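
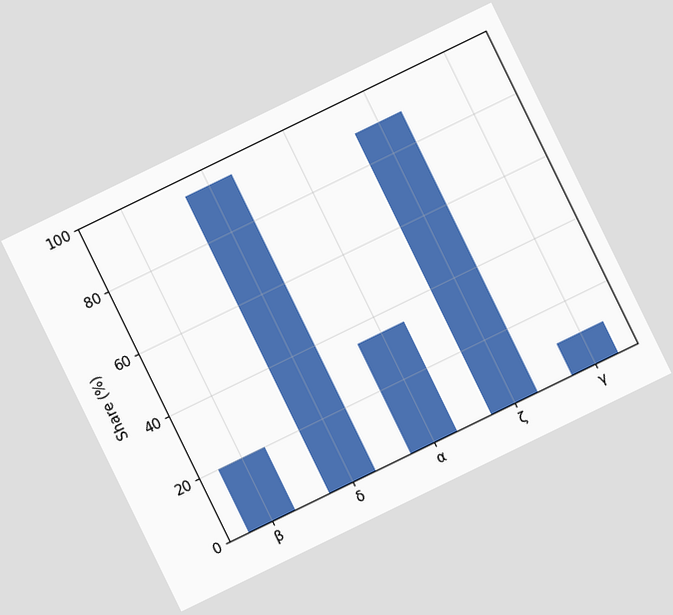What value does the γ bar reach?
10%

The chart is tilted about 26° counter-clockwise. Reading along the chart's y-axis, the γ bar reaches 10%.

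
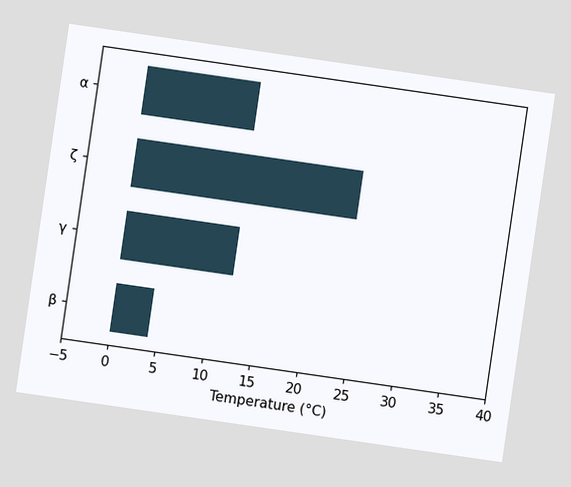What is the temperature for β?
4°C

The chart is tilted about 8° clockwise. Reading along the chart's x-axis, the β bar reaches 4°C.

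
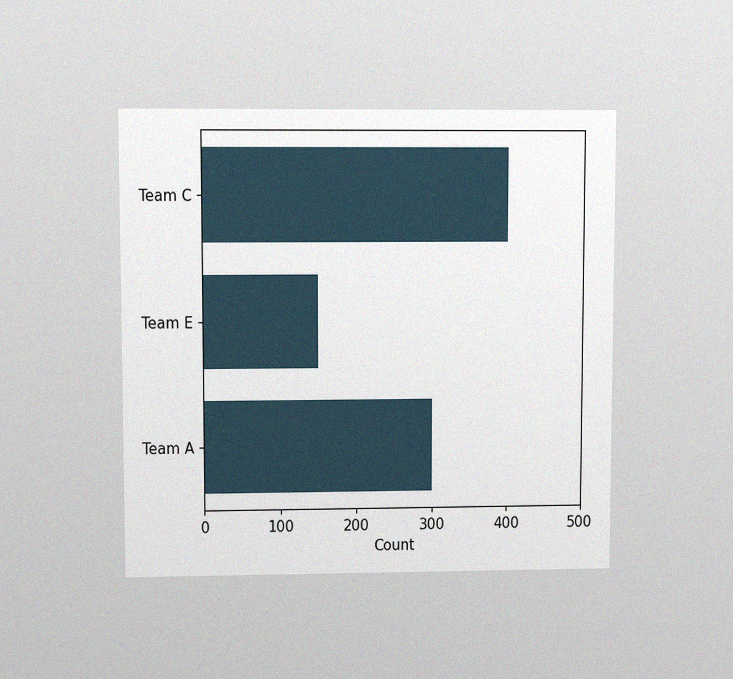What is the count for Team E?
150

The chart is viewed at a slight angle, with some photo noise. Reading along the chart's x-axis, the Team E bar reaches 150.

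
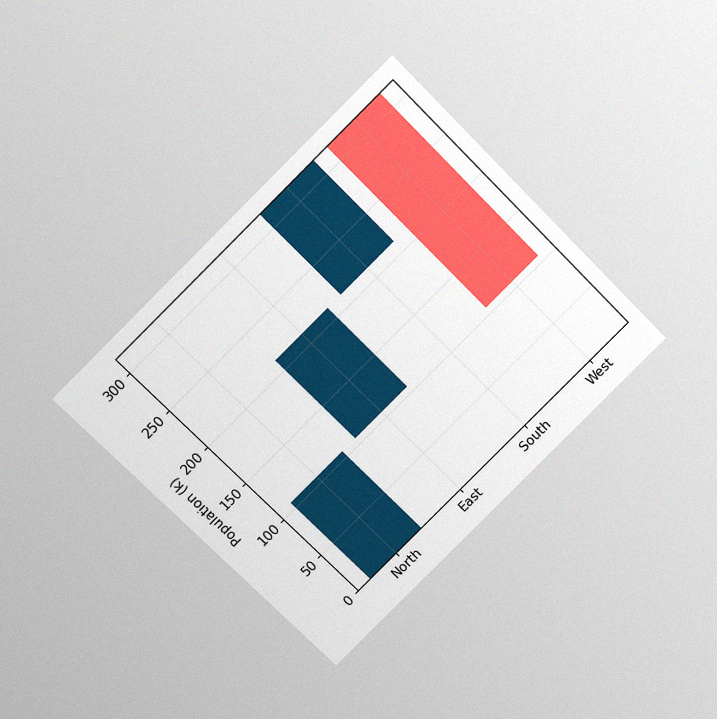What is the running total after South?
The chart is tilted about 45° counter-clockwise and viewed at a slight angle, with some photo noise. After South the running total reaches 318k.

318k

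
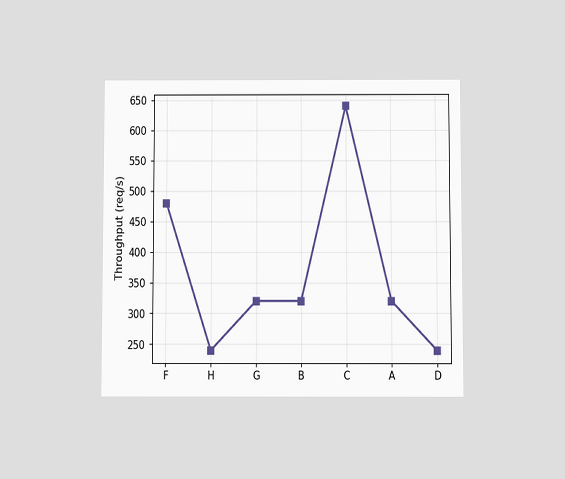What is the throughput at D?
The chart is viewed at a slight angle. At D, the line is at 240req/s.

240req/s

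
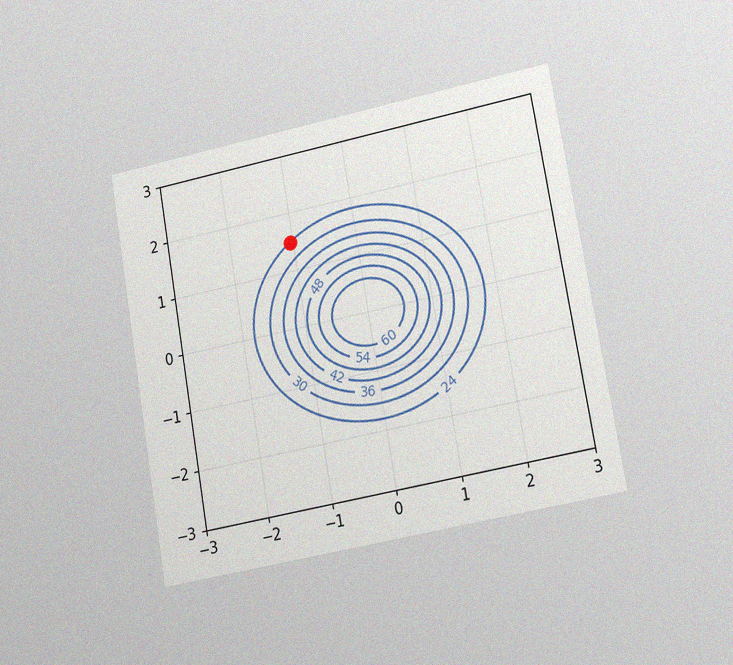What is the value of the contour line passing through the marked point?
The chart is tilted about 10° counter-clockwise and viewed slightly from the right, with some photo noise. The marked point sits on the contour labelled 24.

24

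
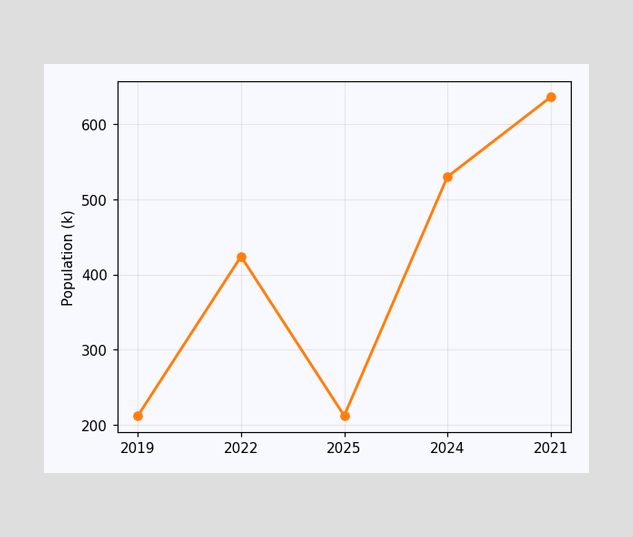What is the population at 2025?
212k

At 2025, the line is at 212k.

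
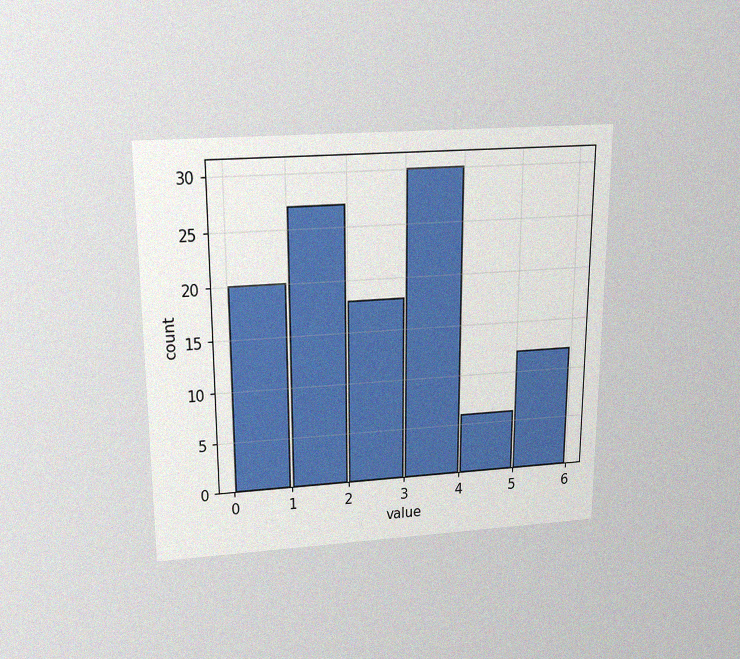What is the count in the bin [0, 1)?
20

The chart is viewed slightly from above, with some photo noise. The [0, 1) bin has height 20.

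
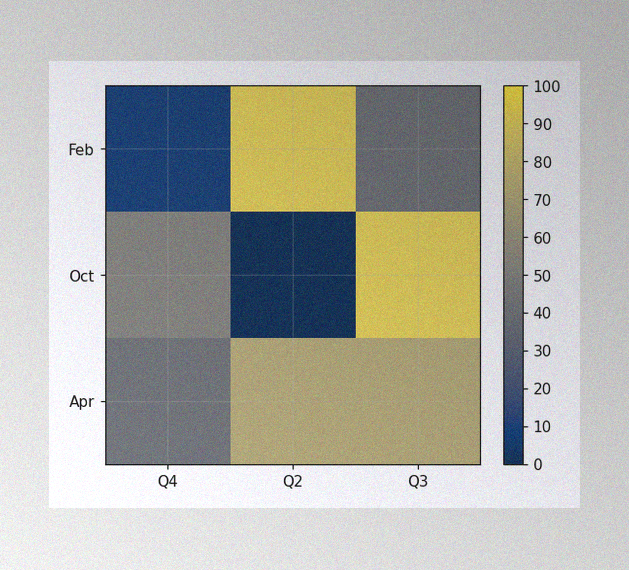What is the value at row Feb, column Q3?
The image has some photo noise and uneven lighting. Matching cell (Feb, Q3) against the colorbar gives 40.

40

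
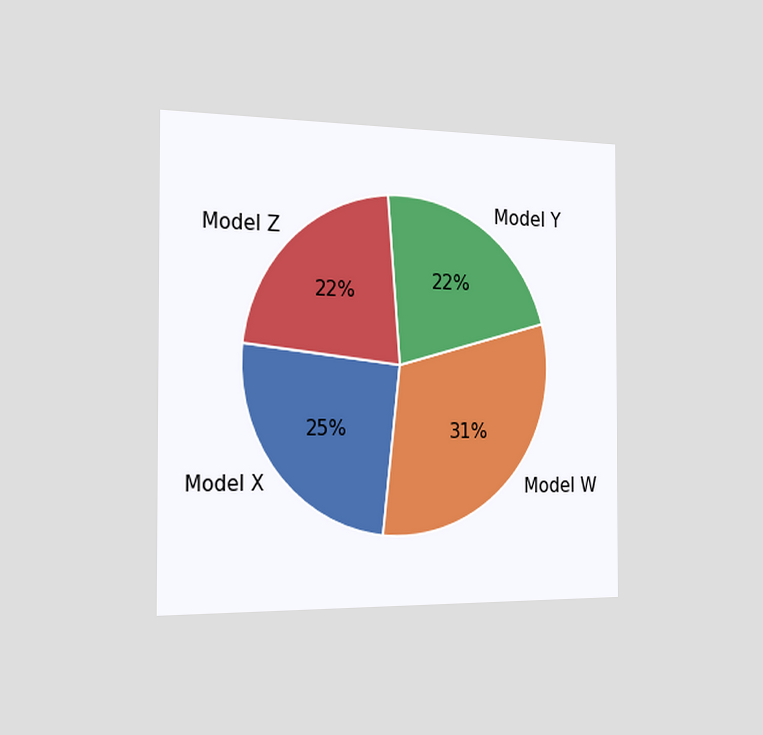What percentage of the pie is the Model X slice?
The chart is viewed slightly from the left. The Model X slice takes up 25% of the pie.

25%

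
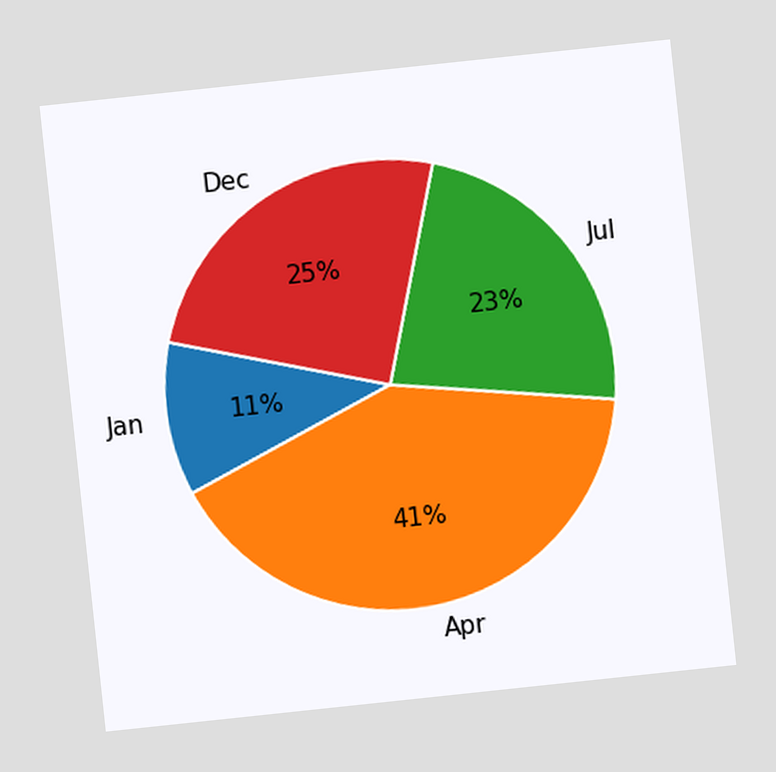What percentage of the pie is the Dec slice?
The chart is tilted about 6° counter-clockwise. The Dec slice takes up 25% of the pie.

25%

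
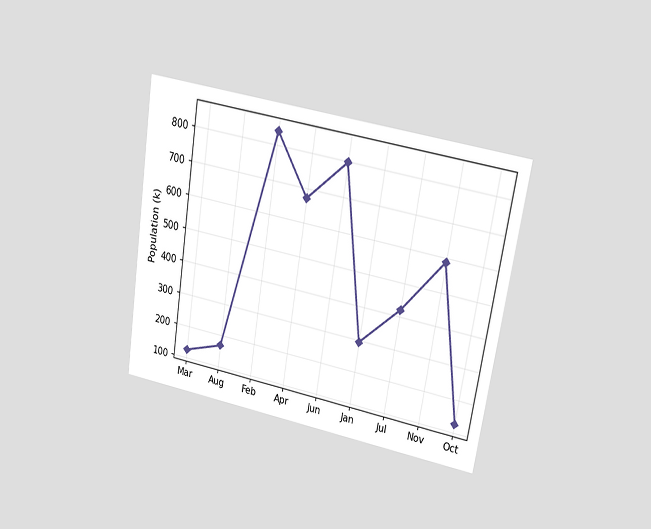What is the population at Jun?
798k

The chart is tilted about 9° clockwise and viewed at a slight angle. At Jun, the line is at 798k.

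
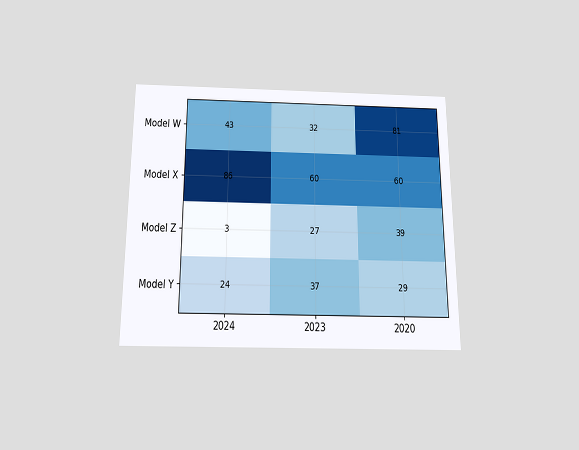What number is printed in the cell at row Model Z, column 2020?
39

The chart is viewed slightly from below. The (Model Z, 2020) cell reads 39.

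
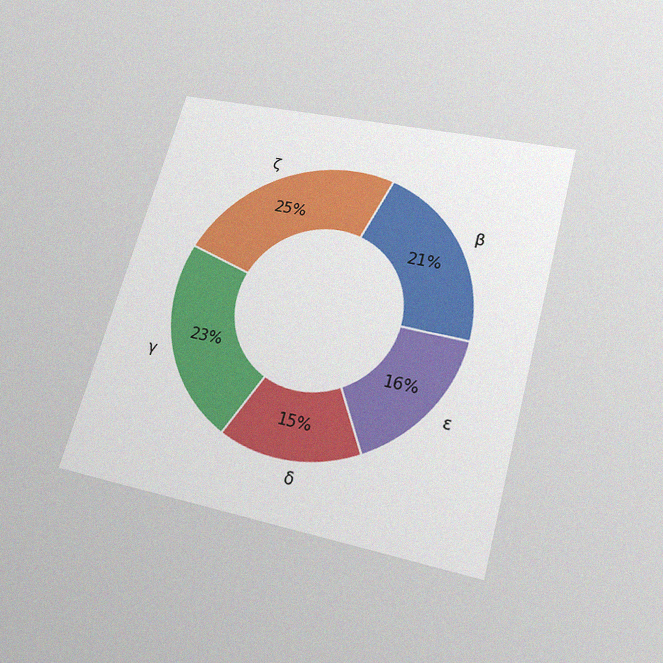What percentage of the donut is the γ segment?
The chart is tilted about 15° clockwise and viewed slightly from below, with some photo noise. The γ segment takes up 23% of the ring.

23%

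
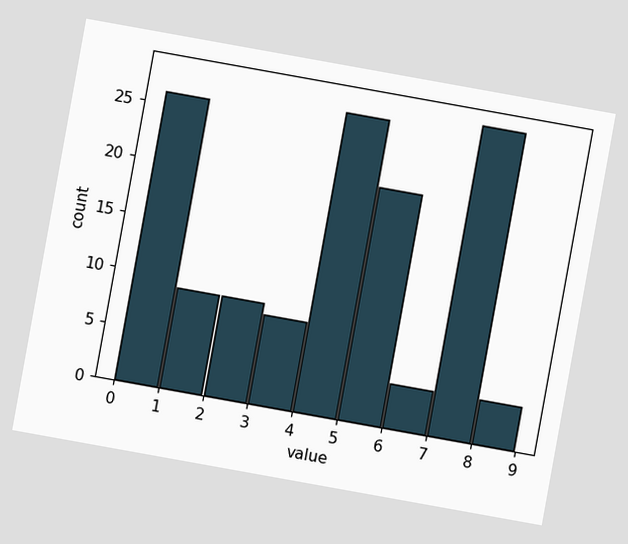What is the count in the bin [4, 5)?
27

The chart is tilted about 10° clockwise. The [4, 5) bin has height 27.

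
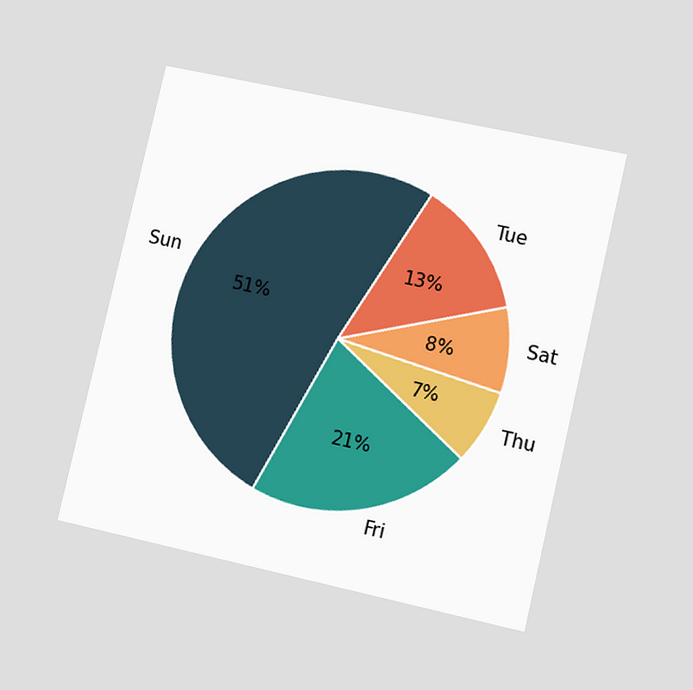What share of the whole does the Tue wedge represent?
The chart is tilted about 13° clockwise and viewed at a slight angle. The Tue slice takes up 13% of the pie.

13%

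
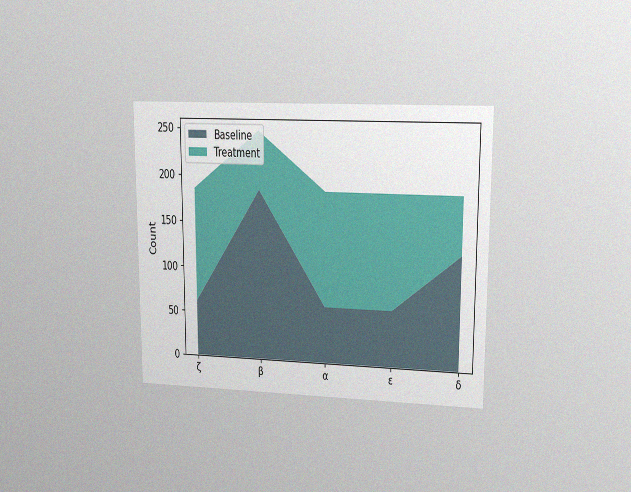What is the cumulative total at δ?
186

The chart is viewed at a slight angle, with some photo noise. The stacked total at δ reaches 186.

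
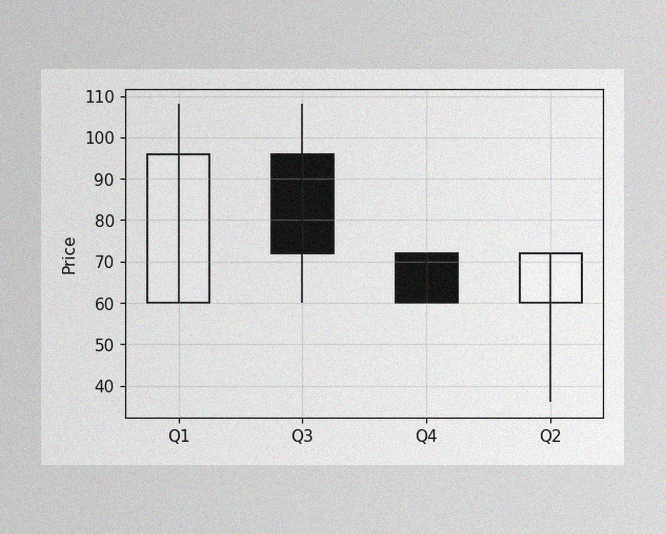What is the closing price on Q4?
The image has some photo noise and uneven lighting. The Q4 candle closes at 60.

60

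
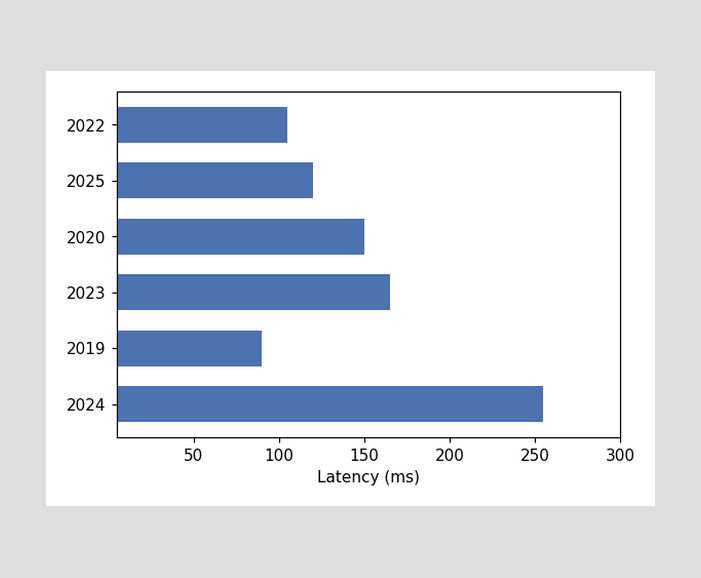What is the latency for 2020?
Reading along the chart's x-axis, the 2020 bar reaches 150ms.

150ms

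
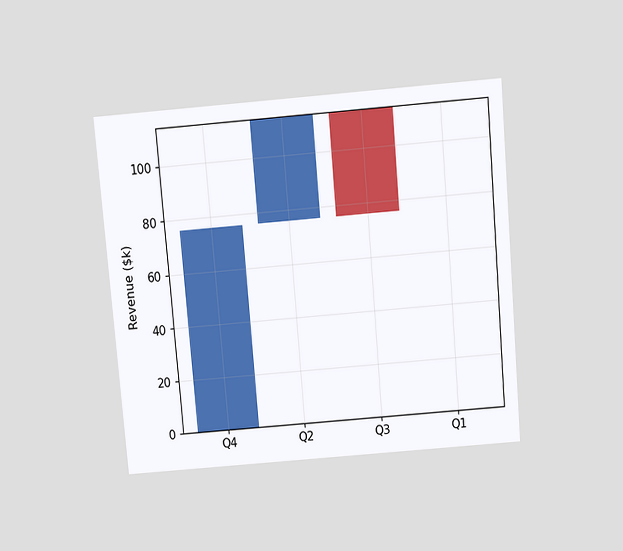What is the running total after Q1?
$76k

The chart is tilted about 5° counter-clockwise and viewed slightly from above. After Q1 the running total reaches $76k.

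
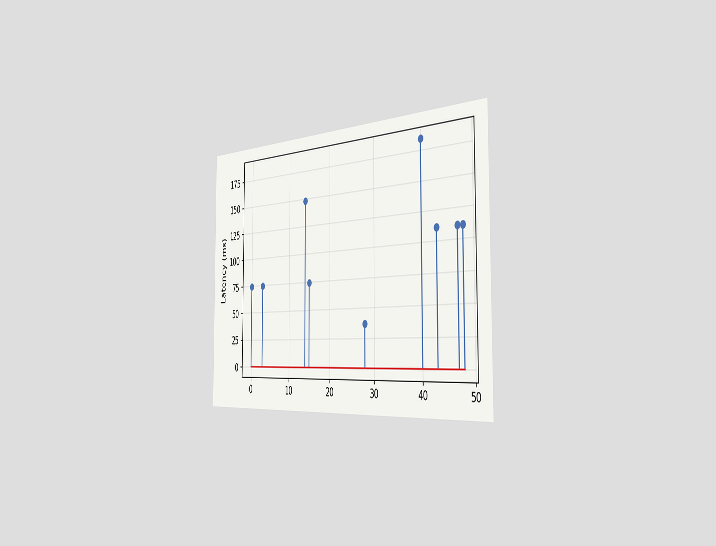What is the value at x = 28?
37ms

The chart is viewed slightly from the right. The stem at x=28 reaches 37ms.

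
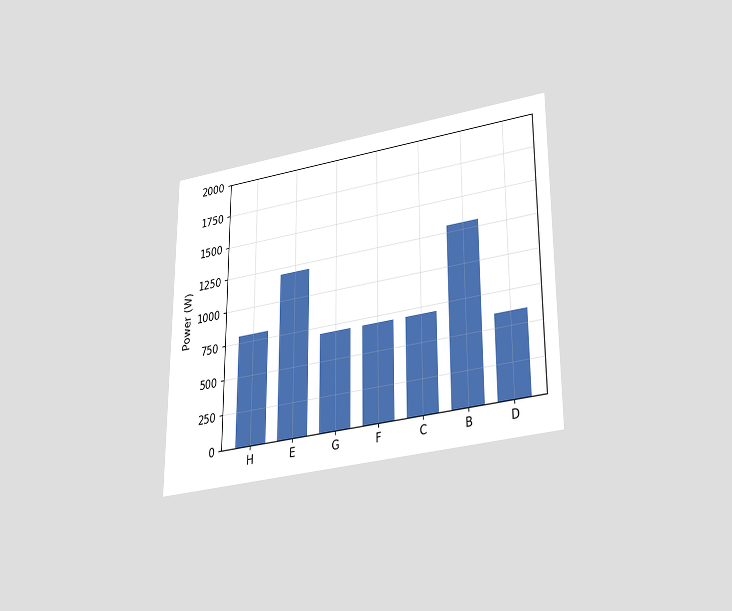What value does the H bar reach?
The chart is viewed slightly from below. Reading along the chart's y-axis, the H bar reaches 800W.

800W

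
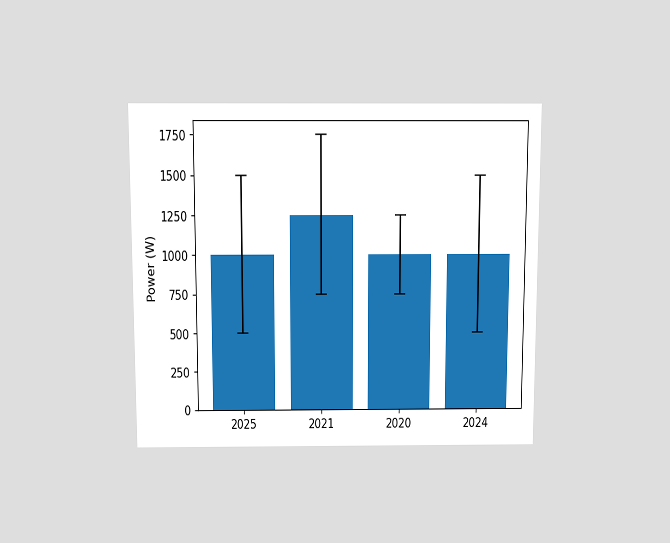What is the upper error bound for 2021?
The chart is viewed slightly from above. The 2021 bar's upper whisker reaches 1750W.

1750W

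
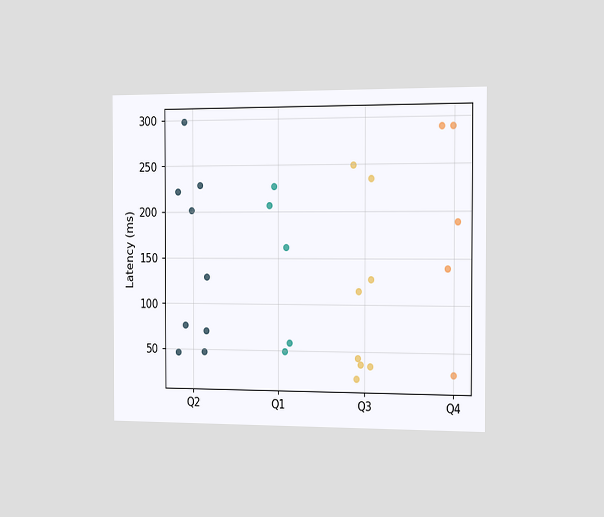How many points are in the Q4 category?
5

The chart is viewed slightly from the right. Counting the markers in the Q4 column gives 5.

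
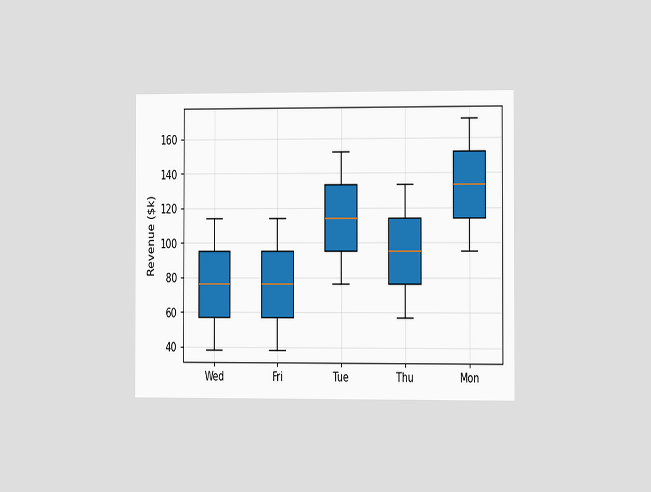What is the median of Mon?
$133k

The chart is viewed slightly from the right. The median line in the Mon box sits at $133k.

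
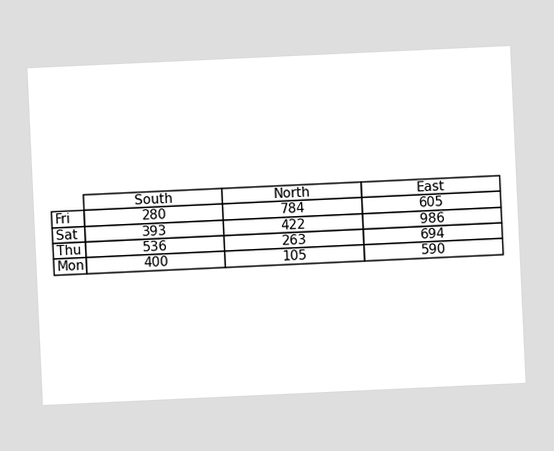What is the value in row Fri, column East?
The chart is tilted about 3° counter-clockwise. The (Fri, East) cell reads 605.

605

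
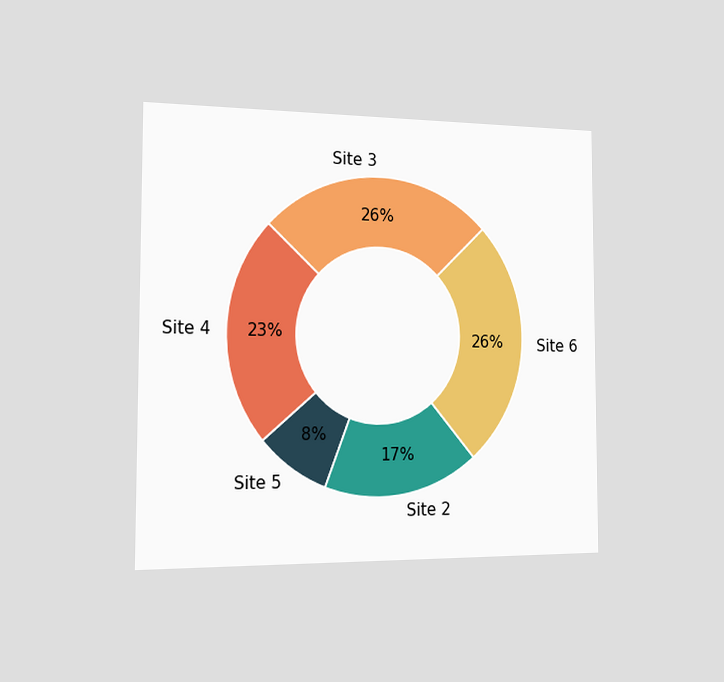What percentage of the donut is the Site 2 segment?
The chart is viewed slightly from the left. The Site 2 segment takes up 17% of the ring.

17%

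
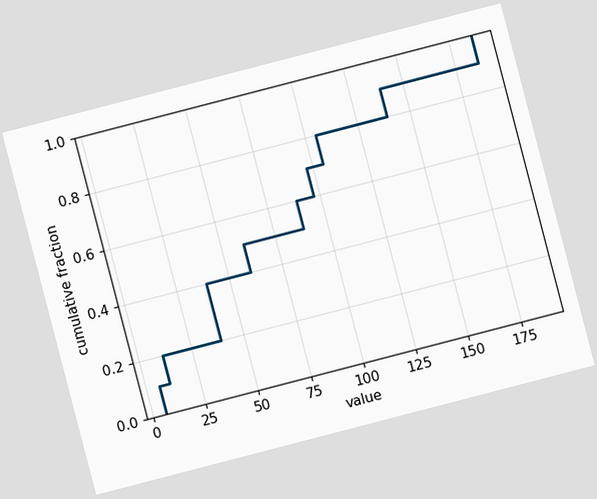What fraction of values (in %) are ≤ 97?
The chart is tilted about 15° counter-clockwise. At x=97 the ECDF step is at 70%.

70%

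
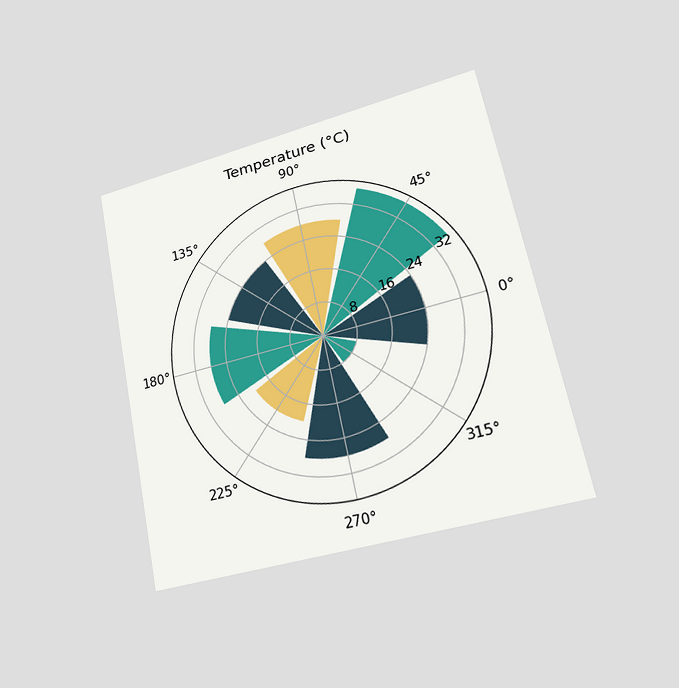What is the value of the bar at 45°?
36°C

The chart is tilted about 12° counter-clockwise and viewed slightly from the right. The bar at 45° reaches 36°C on the radial axis.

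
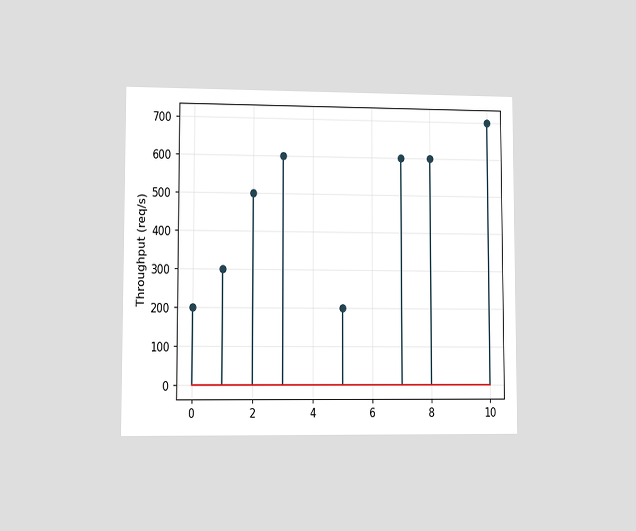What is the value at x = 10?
700req/s

The chart is viewed at a slight angle. The stem at x=10 reaches 700req/s.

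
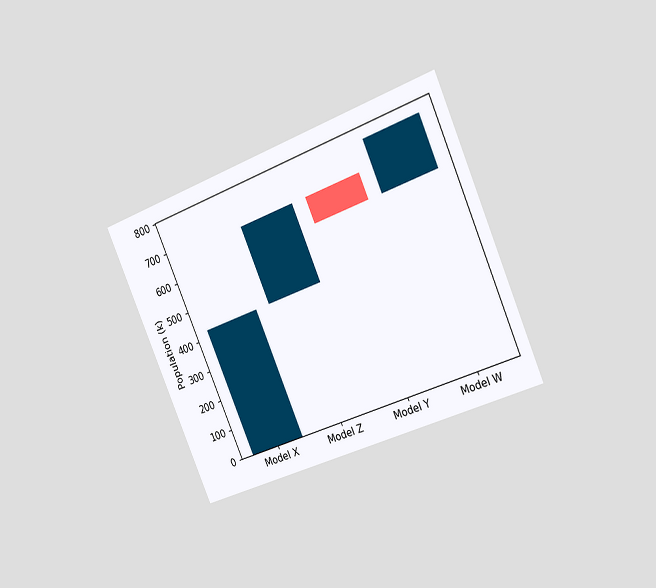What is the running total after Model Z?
The chart is tilted about 23° counter-clockwise and viewed slightly from the right. After Model Z the running total reaches 680k.

680k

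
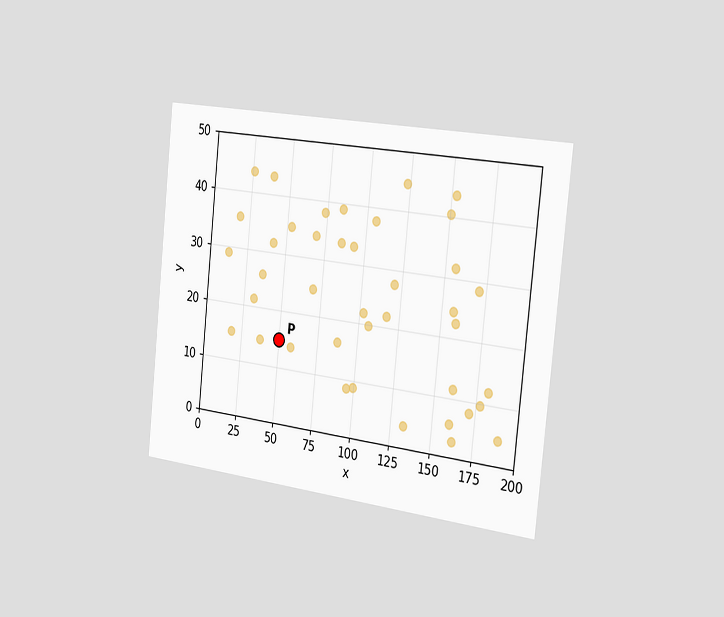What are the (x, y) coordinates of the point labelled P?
(50, 15)

The chart is tilted about 6° clockwise and viewed slightly from the right. Following the gridlines from P to each axis, P sits at (50, 15).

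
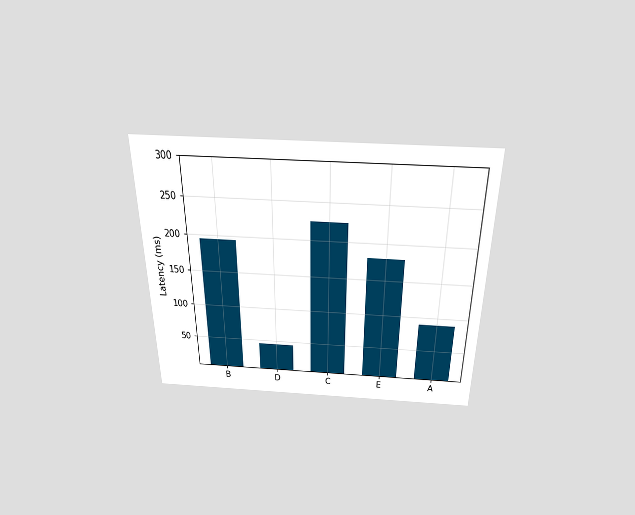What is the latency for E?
The chart is viewed slightly from above. Reading along the chart's y-axis, the E bar reaches 180ms.

180ms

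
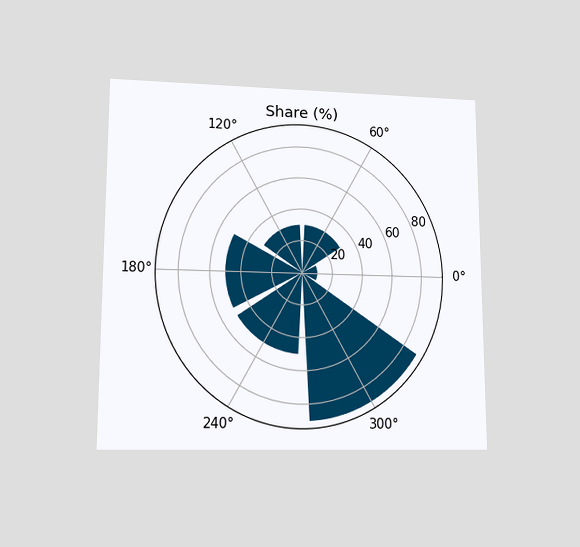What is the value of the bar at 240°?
The chart is viewed at a slight angle. The bar at 240° reaches 50% on the radial axis.

50%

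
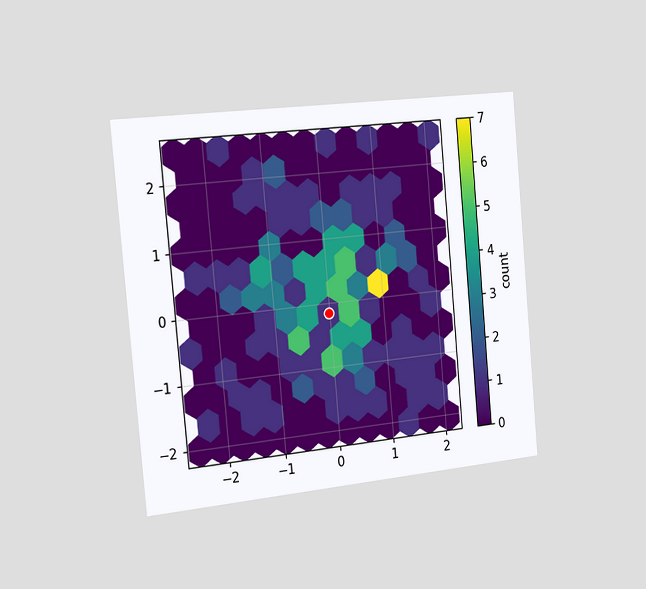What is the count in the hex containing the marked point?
1

The chart is tilted about 5° counter-clockwise and viewed slightly from the left. The marked hex reads 1 on the colorbar.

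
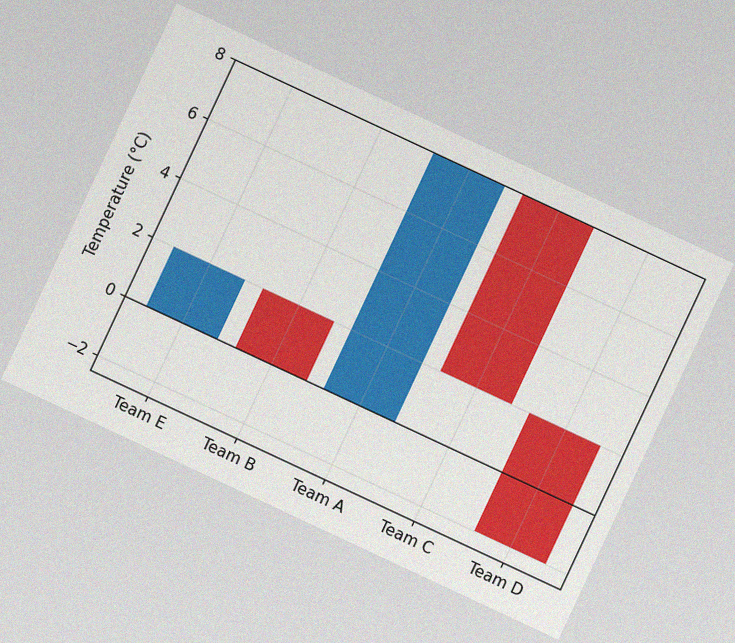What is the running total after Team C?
The chart is tilted about 25° clockwise, with some photo noise. After Team C the running total reaches 2°C.

2°C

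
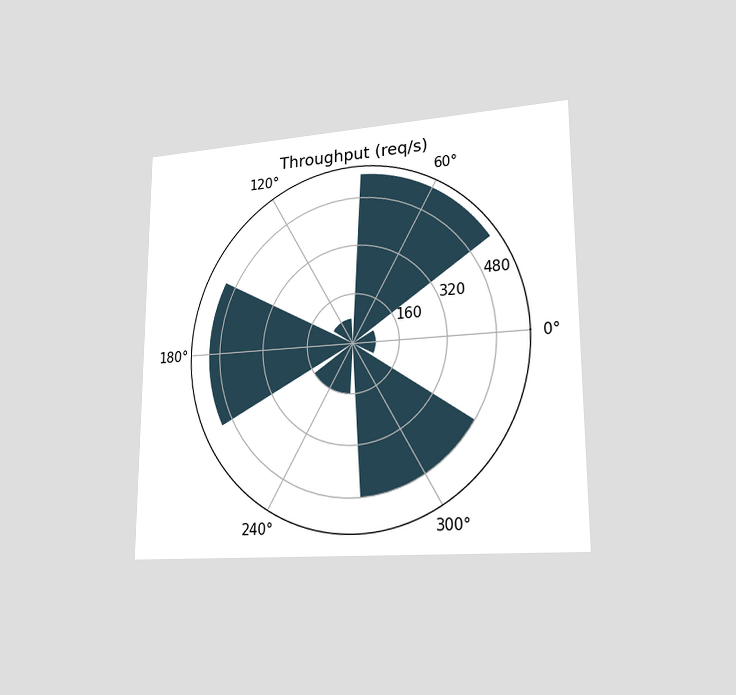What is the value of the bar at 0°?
The chart is viewed slightly from the right. The bar at 0° reaches 80req/s on the radial axis.

80req/s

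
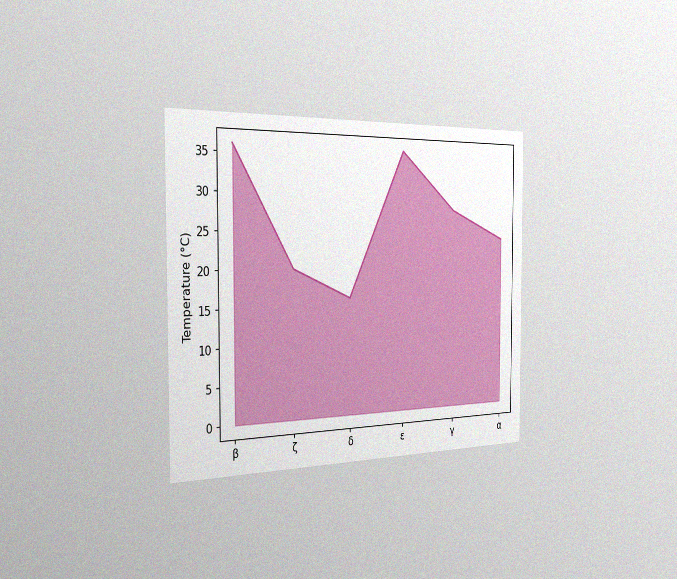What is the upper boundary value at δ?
The chart is viewed slightly from the left, with some photo noise. At δ the upper boundary is at 16°C.

16°C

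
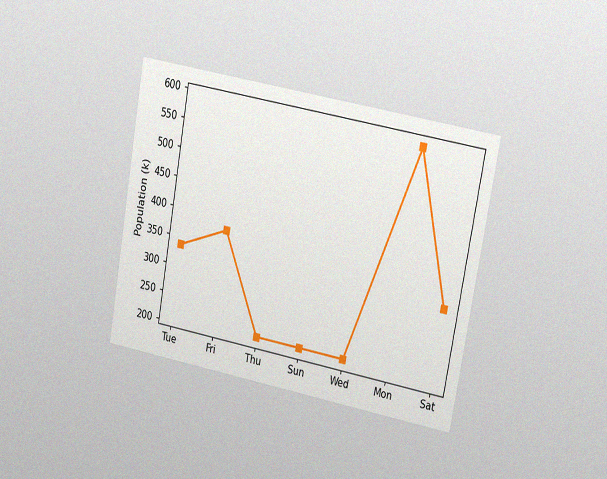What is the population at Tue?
The chart is tilted about 10° clockwise and viewed at a slight angle, with some photo noise. At Tue, the line is at 336k.

336k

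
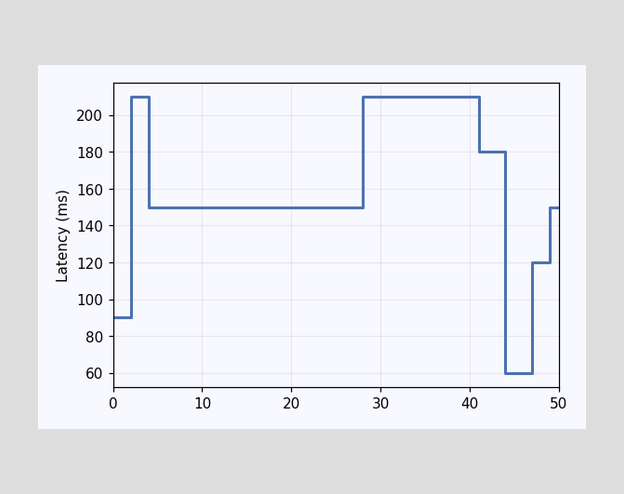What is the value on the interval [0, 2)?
On [0, 2) the step sits at 90ms.

90ms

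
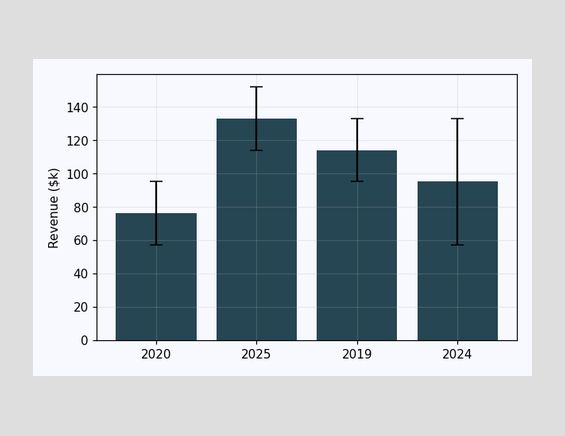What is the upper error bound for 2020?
$95k

The 2020 bar's upper whisker reaches $95k.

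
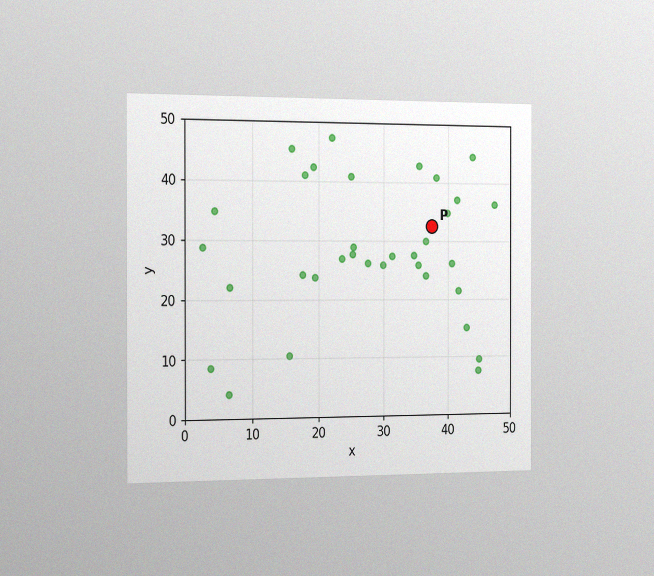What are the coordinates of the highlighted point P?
(37.5, 32.5)

The chart is viewed slightly from the left, with some photo noise. Following the gridlines from P to each axis, P sits at (37.5, 32.5).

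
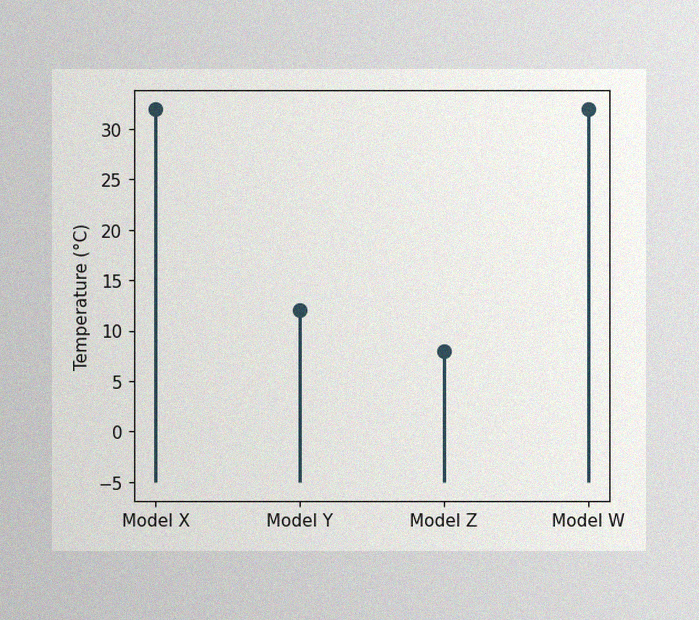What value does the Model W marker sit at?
32°C

The image has some photo noise and uneven lighting. The Model W marker sits at 32°C.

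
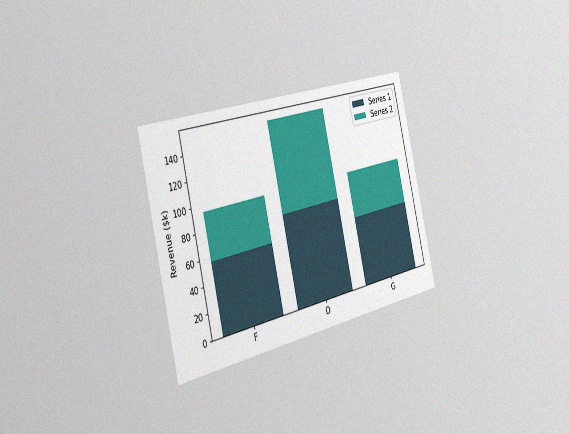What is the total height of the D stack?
$152k

The chart is tilted about 14° counter-clockwise and viewed slightly from the left, with some photo noise. The D stack's top reaches $152k on the y-axis.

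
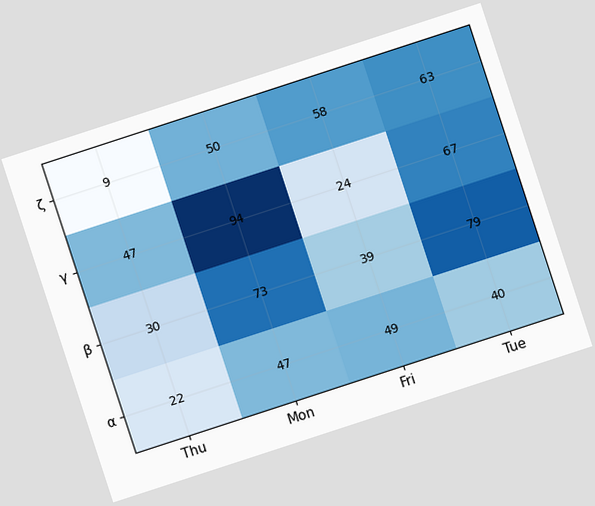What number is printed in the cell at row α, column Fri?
49

The chart is tilted about 18° counter-clockwise. The (α, Fri) cell reads 49.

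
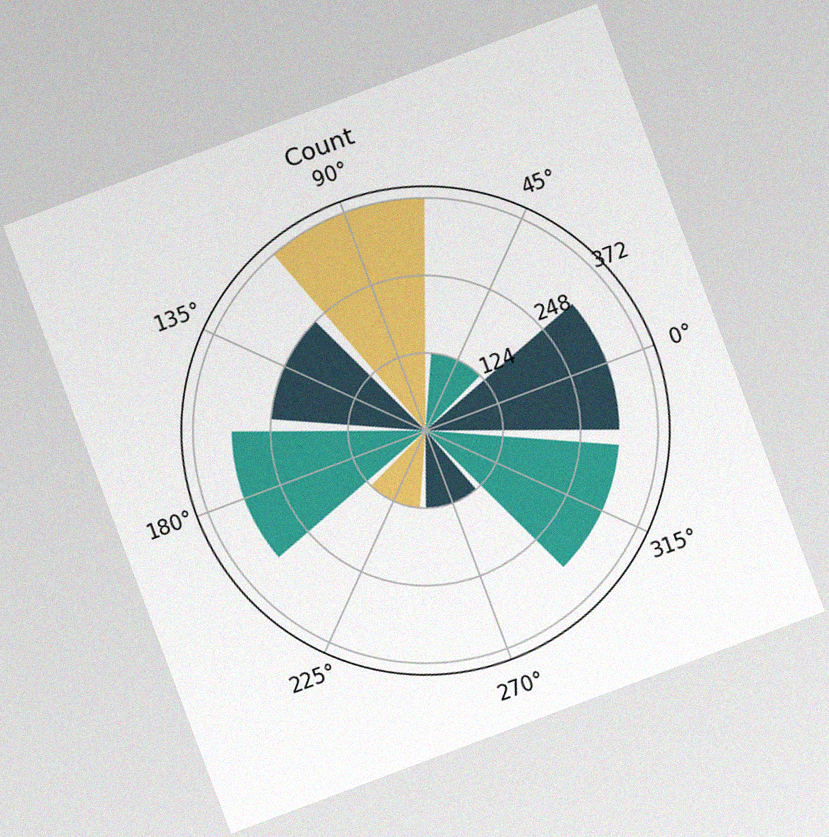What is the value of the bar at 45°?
The chart is tilted about 21° counter-clockwise, with some photo noise. The bar at 45° reaches 124 on the radial axis.

124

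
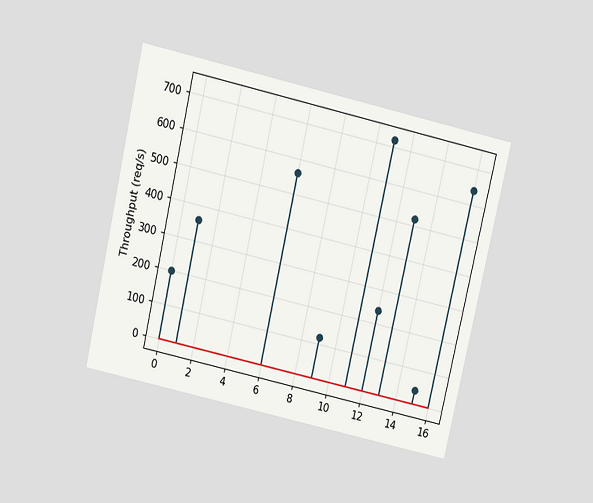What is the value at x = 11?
The chart is tilted about 13° clockwise and viewed slightly from above. The stem at x=11 reaches 720req/s.

720req/s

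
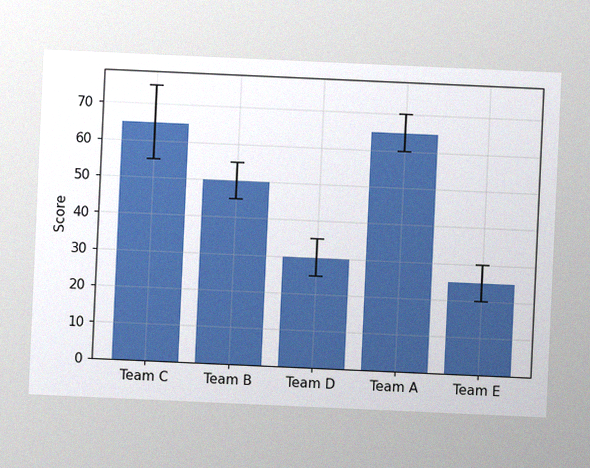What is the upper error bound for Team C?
75

The chart is tilted about 3° clockwise, with some photo noise. The Team C bar's upper whisker reaches 75.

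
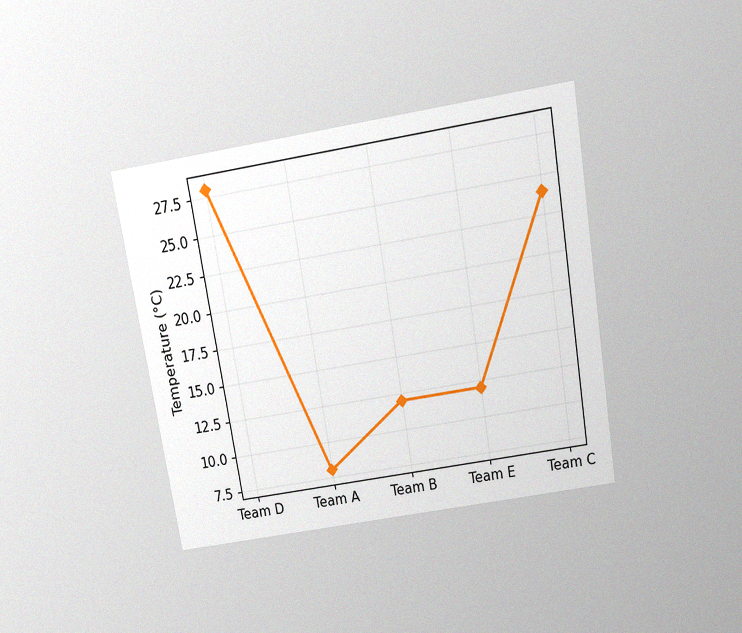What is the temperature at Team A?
The chart is tilted about 10° counter-clockwise and viewed slightly from above, with some photo noise. At Team A, the line is at 8°C.

8°C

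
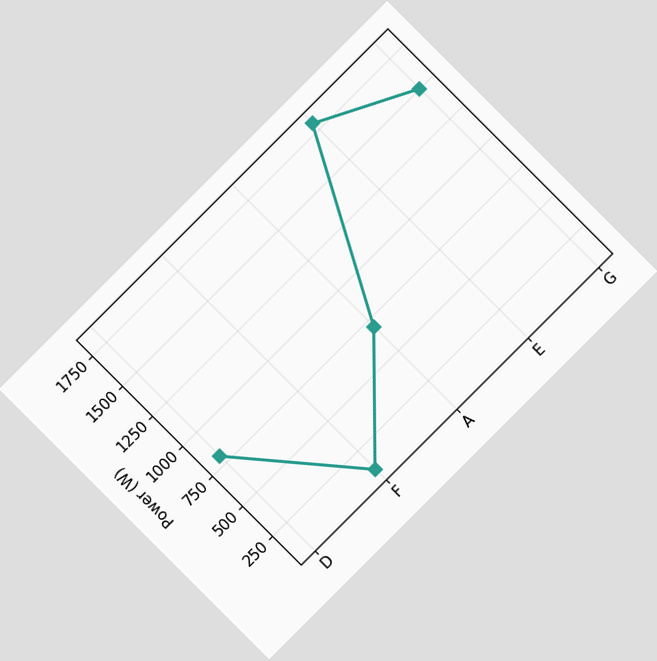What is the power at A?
700W

The chart is tilted about 45° counter-clockwise. At A, the line is at 700W.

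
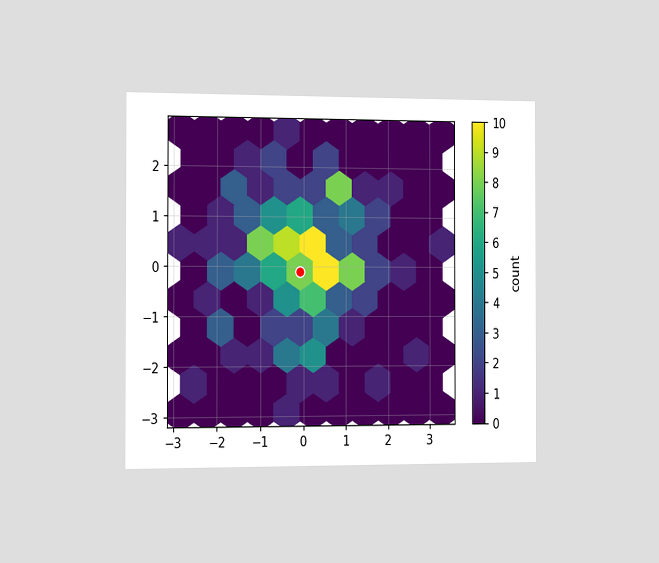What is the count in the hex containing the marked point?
The chart is viewed slightly from the left. The marked hex reads 8 on the colorbar.

8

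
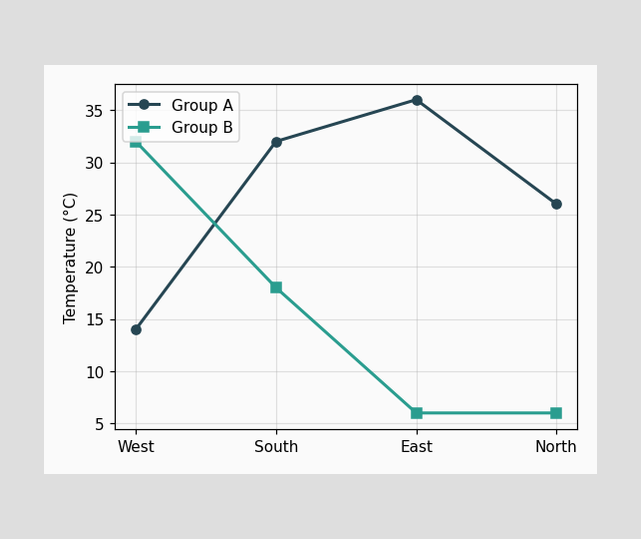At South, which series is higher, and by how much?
At South, Group A sits above the other line by 14°C.

Group A, by 14°C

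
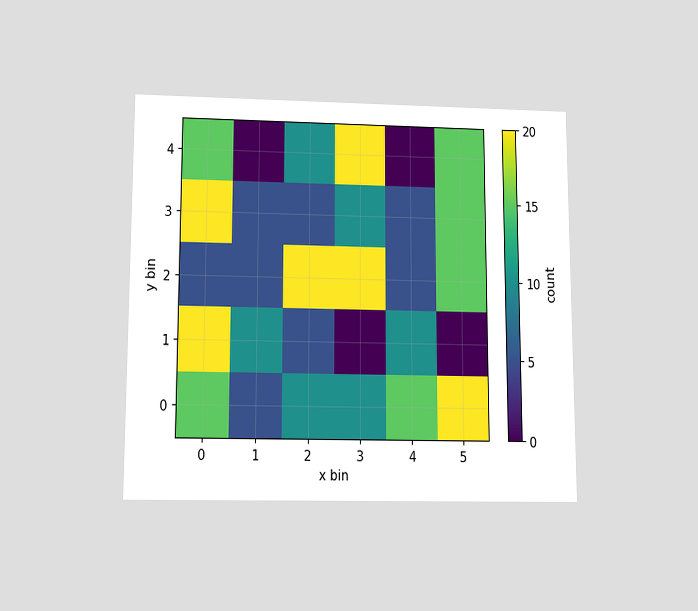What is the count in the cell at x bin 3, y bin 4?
The chart is viewed slightly from below. Matching the cell (3, 4) against the colorbar gives 20.

20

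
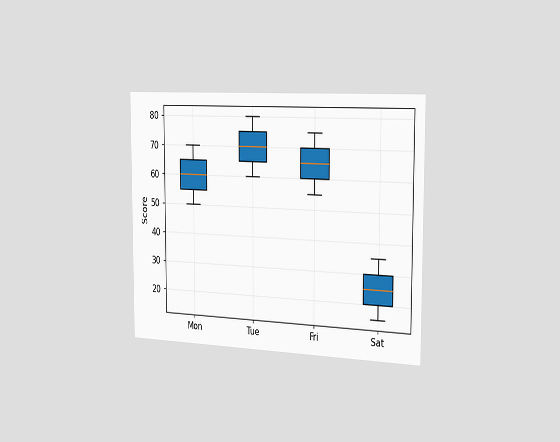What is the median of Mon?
60

The chart is viewed slightly from the right. The median line in the Mon box sits at 60.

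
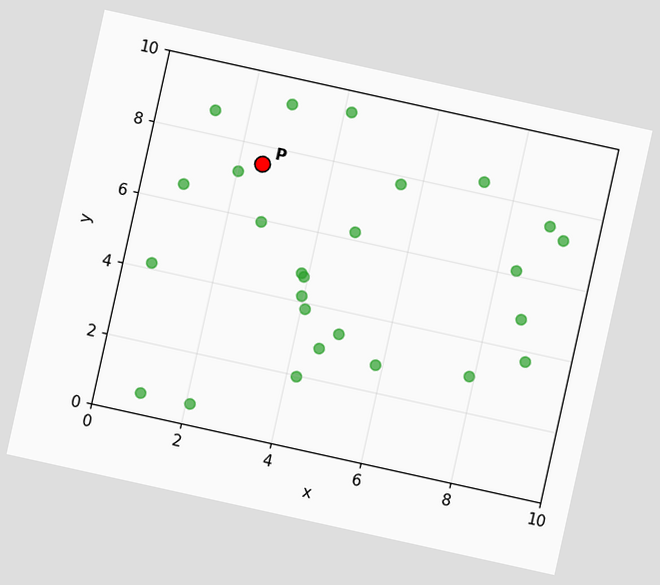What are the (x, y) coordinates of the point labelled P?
(2.5, 7.5)

The chart is tilted about 12° clockwise. Following the gridlines from P to each axis, P sits at (2.5, 7.5).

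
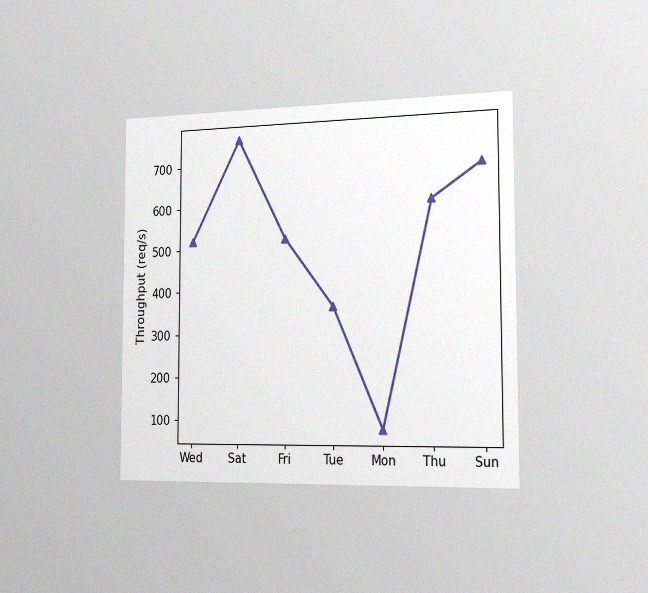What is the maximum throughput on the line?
The chart is viewed slightly from the right, with some photo noise. The highest point is at Sat, and reading across to the y-axis gives 760req/s.

760req/s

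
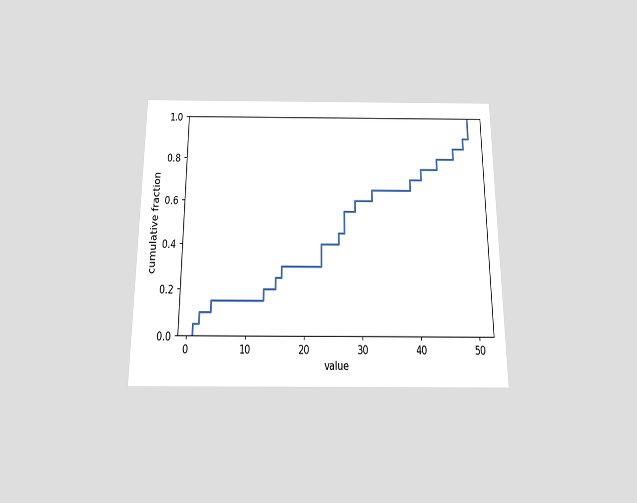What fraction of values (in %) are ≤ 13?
20%

The chart is viewed slightly from below. At x=13 the ECDF step is at 20%.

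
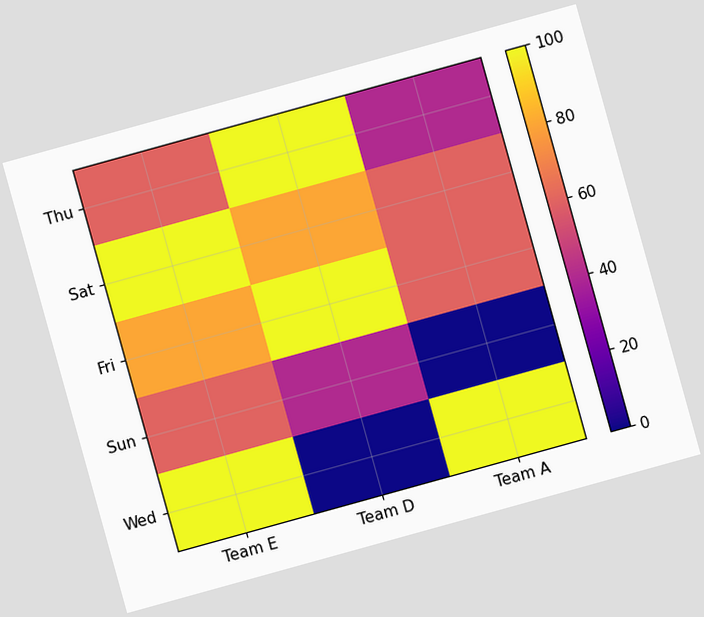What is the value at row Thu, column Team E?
The chart is tilted about 15° counter-clockwise. Matching cell (Thu, Team E) against the colorbar gives 60.

60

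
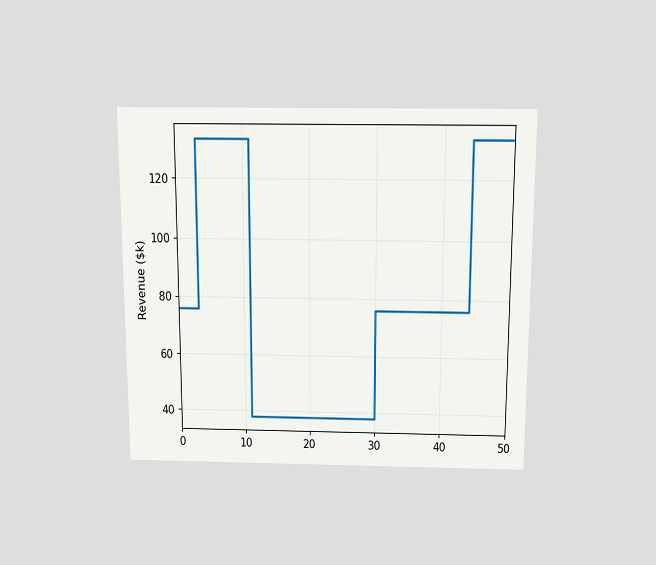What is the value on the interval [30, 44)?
The chart is viewed slightly from above. On [30, 44) the step sits at $76k.

$76k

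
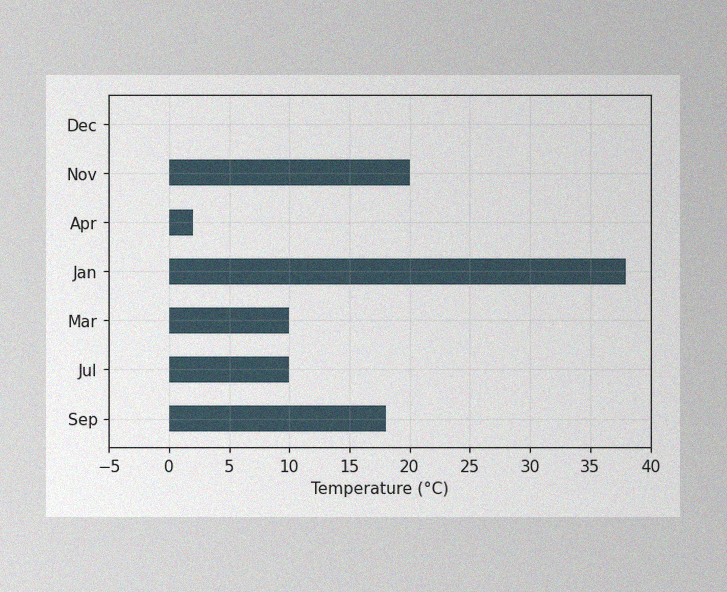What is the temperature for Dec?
The image has some photo noise and uneven lighting. Reading along the chart's x-axis, the Dec bar reaches 0°C.

0°C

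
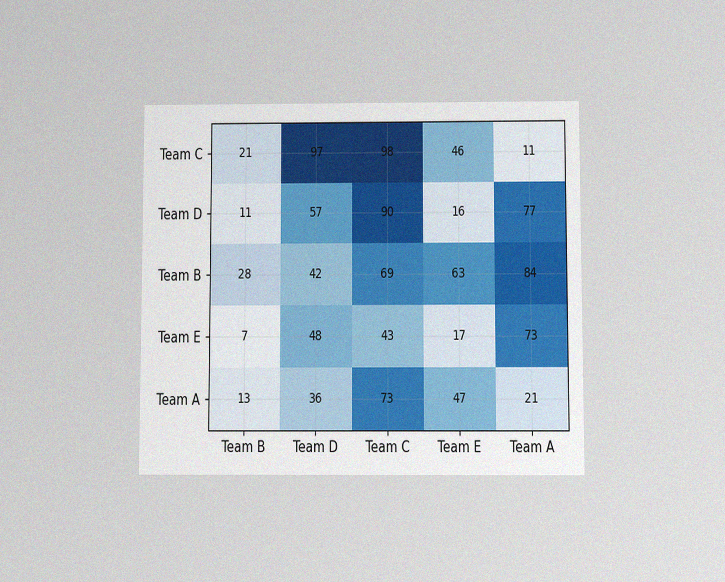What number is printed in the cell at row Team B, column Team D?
42

The chart is viewed slightly from below, with some photo noise. The (Team B, Team D) cell reads 42.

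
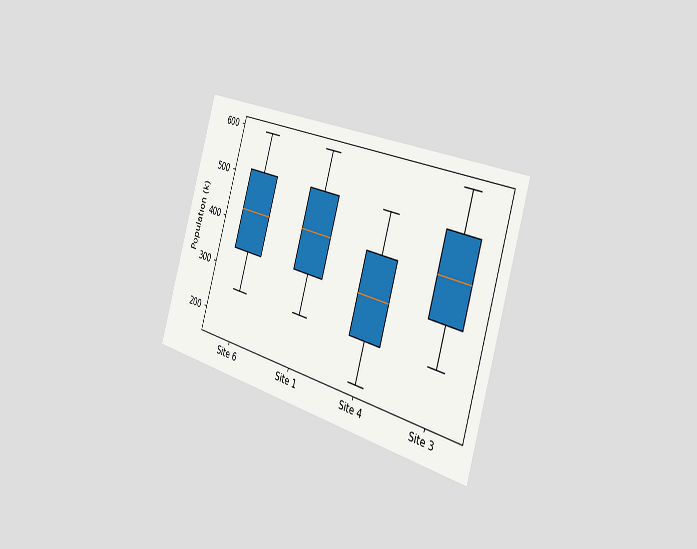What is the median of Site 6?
The chart is tilted about 17° clockwise and viewed slightly from the right. The median line in the Site 6 box sits at 425k.

425k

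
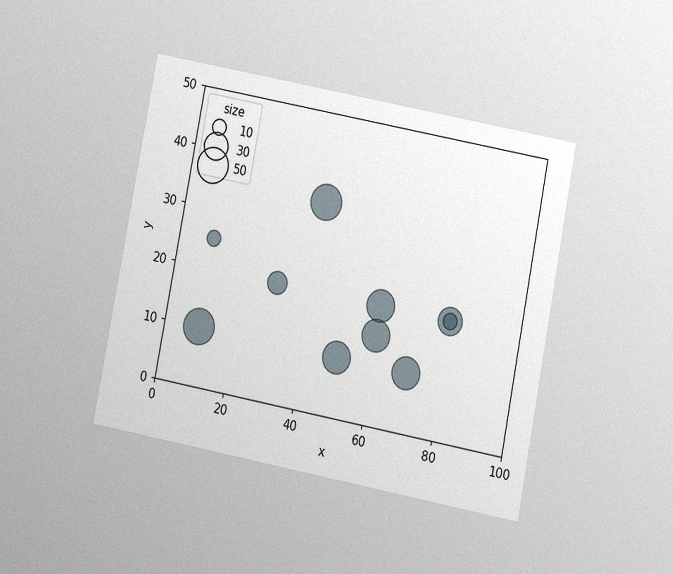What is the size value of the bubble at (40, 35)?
50

The chart is tilted about 11° clockwise and viewed at a slight angle, with some photo noise. Matching the bubble at (40, 35) against the size legend gives 50.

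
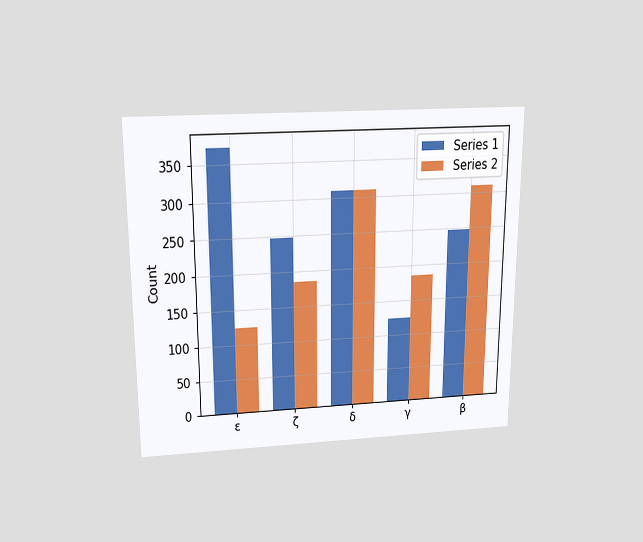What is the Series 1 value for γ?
124

The chart is viewed slightly from above. The Series 1 bar at γ reaches 124 on the y-axis.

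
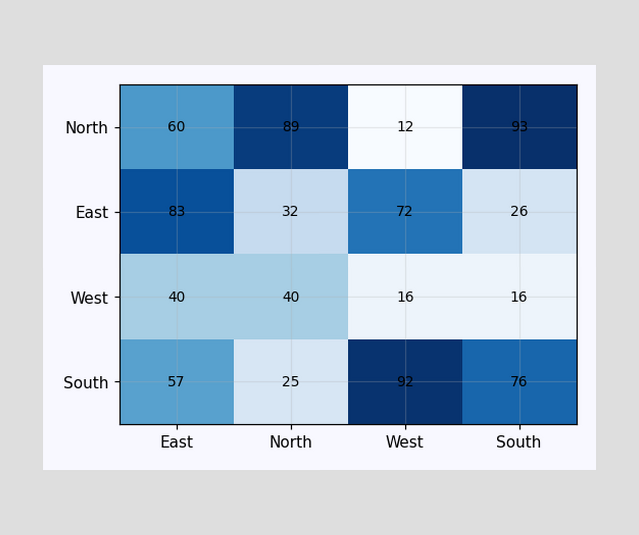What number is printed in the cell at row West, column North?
40

The (West, North) cell reads 40.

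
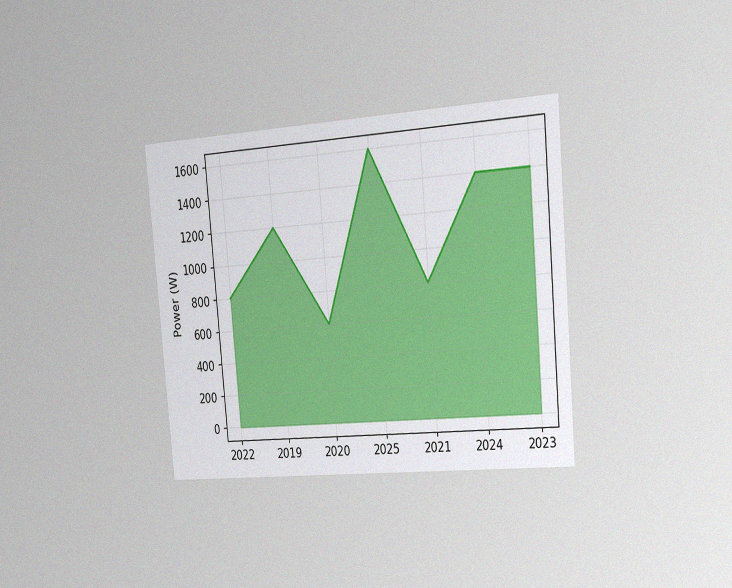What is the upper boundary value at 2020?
The chart is tilted about 5° counter-clockwise and viewed slightly from the right, with some photo noise. At 2020 the upper boundary is at 600W.

600W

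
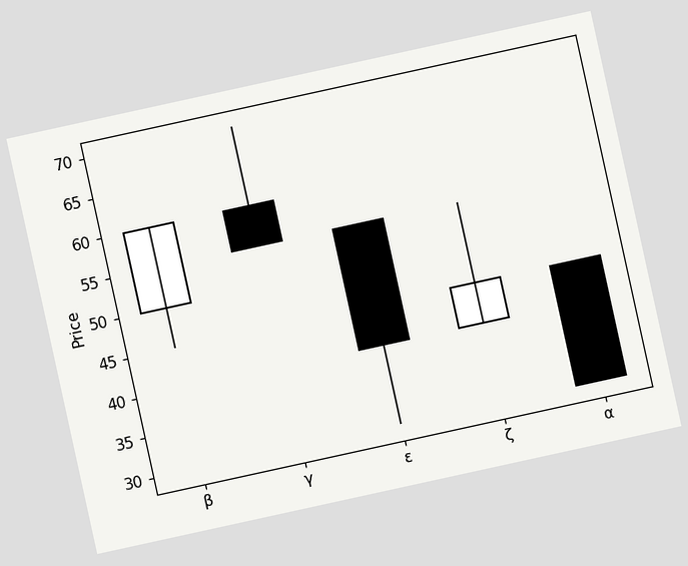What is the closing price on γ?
55

The chart is tilted about 12° counter-clockwise. The γ candle closes at 55.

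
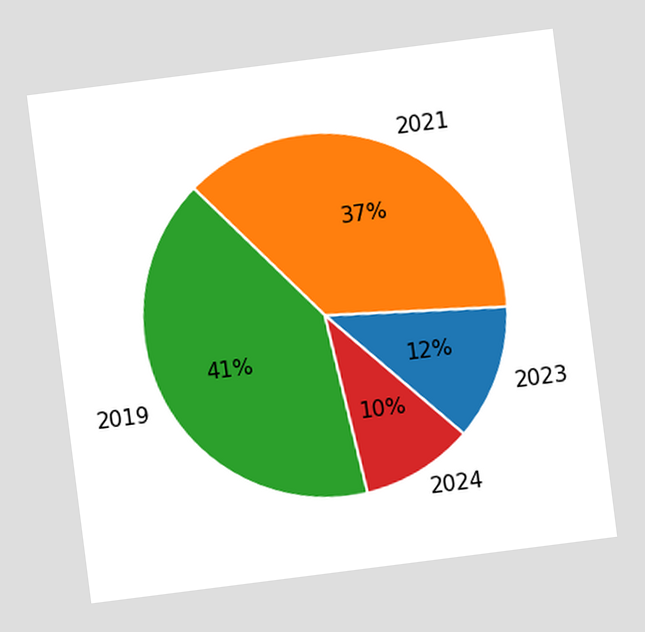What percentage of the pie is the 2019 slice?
41%

The chart is tilted about 7° counter-clockwise. The 2019 slice takes up 41% of the pie.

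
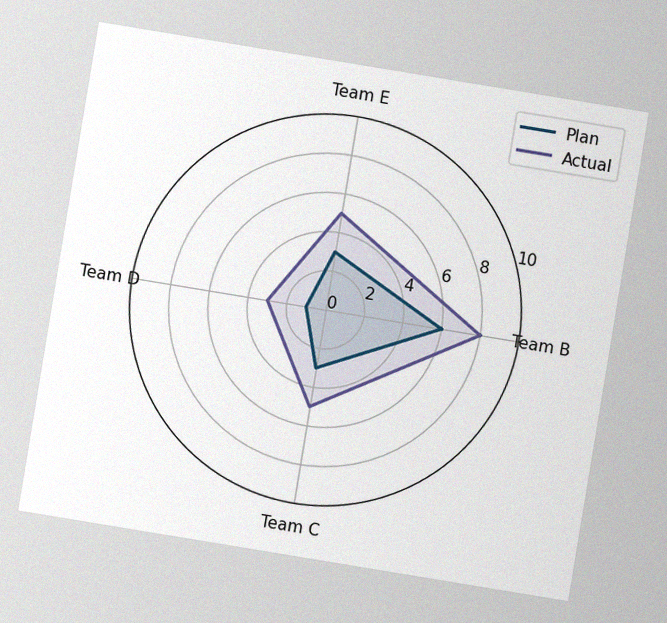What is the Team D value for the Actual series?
3

The chart is tilted about 9° clockwise, with some photo noise. On the Team D axis, Actual reaches 3.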